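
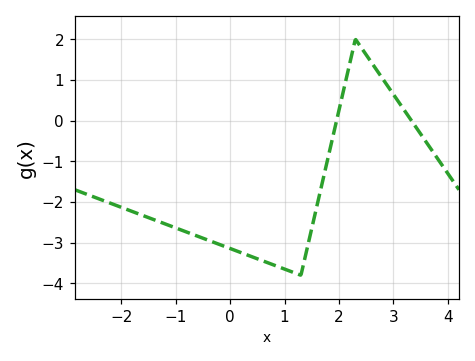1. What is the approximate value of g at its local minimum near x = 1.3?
-3.8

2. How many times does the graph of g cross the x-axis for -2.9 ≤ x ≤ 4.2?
2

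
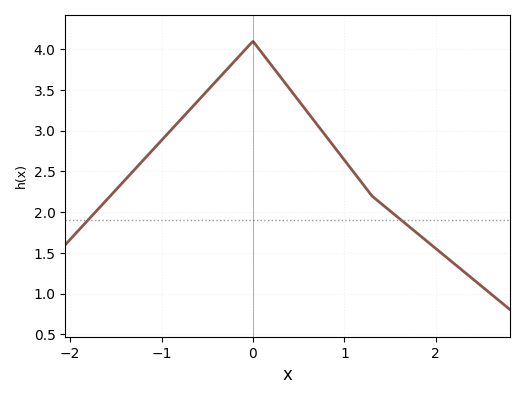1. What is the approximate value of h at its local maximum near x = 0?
4.1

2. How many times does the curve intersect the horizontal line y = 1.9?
2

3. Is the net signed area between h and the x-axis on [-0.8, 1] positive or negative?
positive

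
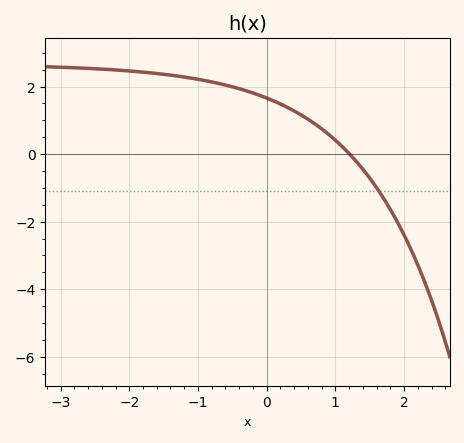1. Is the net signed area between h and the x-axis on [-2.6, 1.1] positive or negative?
positive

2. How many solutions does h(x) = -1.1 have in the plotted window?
1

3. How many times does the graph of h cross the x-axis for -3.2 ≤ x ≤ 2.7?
1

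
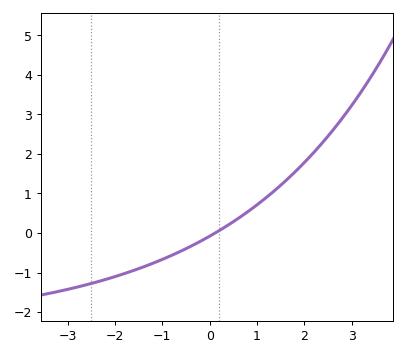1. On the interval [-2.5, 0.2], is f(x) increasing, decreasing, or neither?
increasing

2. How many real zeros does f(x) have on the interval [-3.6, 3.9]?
1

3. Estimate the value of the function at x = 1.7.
1.43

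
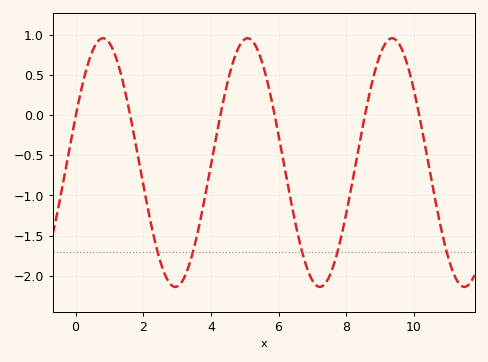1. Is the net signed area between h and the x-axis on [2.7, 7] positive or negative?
negative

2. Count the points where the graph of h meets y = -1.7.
5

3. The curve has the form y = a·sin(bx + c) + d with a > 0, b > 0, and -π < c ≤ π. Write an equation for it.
y = 1.55sin(1.5x + 0.38) - 0.59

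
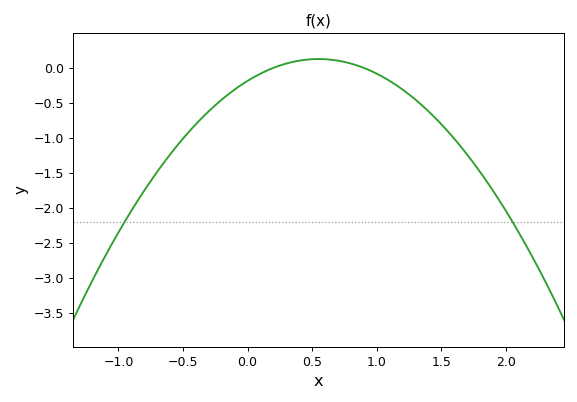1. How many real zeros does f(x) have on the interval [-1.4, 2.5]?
2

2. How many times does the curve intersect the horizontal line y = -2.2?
2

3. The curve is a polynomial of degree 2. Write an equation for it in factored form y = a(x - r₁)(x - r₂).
y = -1.03(x - 0.2)(x - 0.9)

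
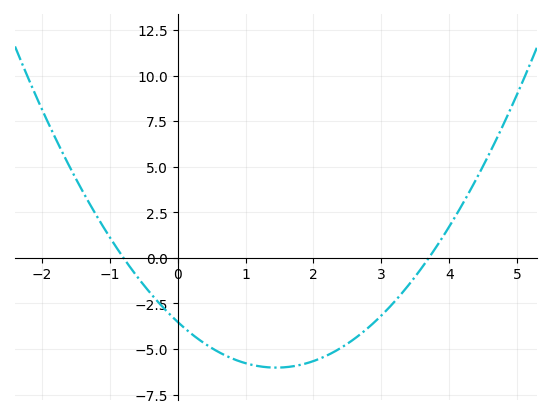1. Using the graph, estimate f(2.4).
-4.95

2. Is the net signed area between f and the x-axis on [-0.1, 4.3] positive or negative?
negative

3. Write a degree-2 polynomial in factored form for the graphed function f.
y = 1.19(x + 0.8)(x - 3.7)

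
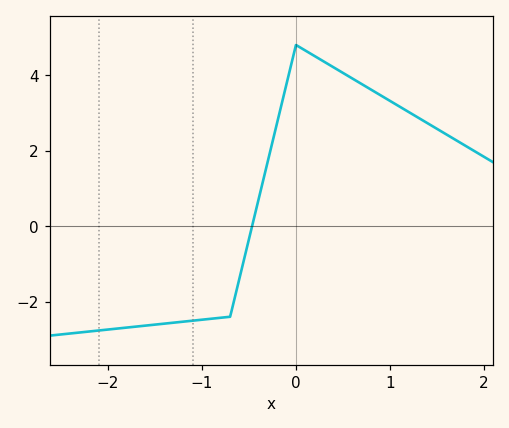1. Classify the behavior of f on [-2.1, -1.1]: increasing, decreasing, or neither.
increasing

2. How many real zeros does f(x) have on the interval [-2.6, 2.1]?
1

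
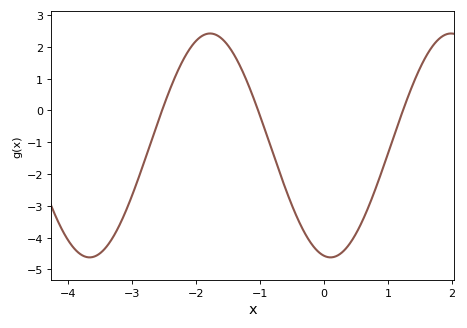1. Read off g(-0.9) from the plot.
-0.7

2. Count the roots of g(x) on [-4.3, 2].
3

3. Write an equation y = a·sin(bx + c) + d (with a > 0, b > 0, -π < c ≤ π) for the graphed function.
y = 3.52sin(1.7x - 1.7) - 1.1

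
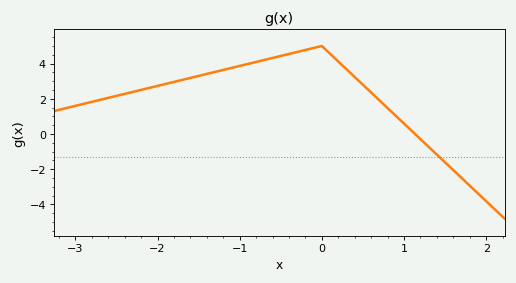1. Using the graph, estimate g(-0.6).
4.32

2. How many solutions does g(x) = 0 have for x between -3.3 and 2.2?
1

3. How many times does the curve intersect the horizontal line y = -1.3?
1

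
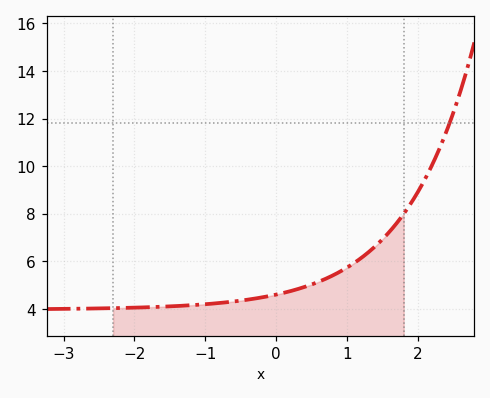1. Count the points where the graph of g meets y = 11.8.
1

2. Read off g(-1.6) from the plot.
4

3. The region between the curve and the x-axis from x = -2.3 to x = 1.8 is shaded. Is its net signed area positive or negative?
positive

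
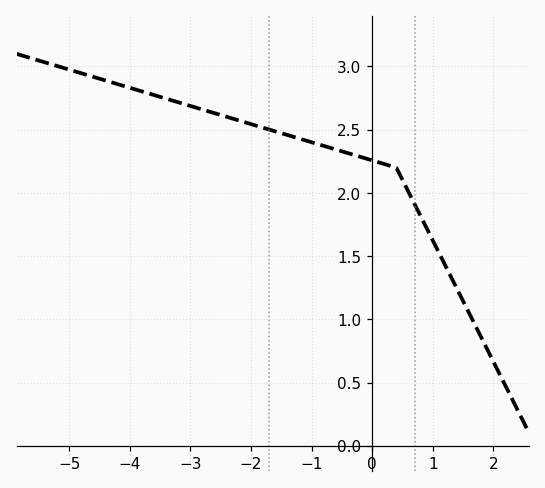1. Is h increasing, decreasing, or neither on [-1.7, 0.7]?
decreasing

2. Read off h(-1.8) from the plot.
2.52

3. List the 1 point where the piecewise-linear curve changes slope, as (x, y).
(0.4, 2.2)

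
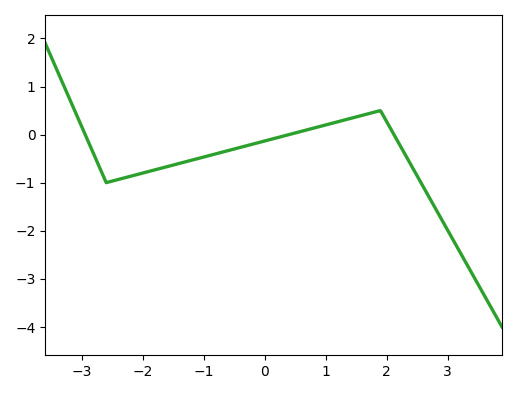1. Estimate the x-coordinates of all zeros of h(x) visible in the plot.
-2.9, 0.4, 2.1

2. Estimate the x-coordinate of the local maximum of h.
1.9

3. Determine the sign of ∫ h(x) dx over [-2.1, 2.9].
negative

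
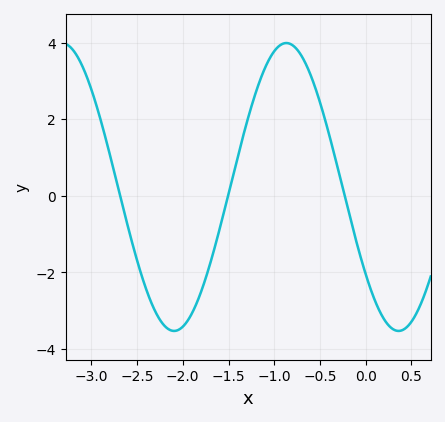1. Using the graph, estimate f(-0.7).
3.6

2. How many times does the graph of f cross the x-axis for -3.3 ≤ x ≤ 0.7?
3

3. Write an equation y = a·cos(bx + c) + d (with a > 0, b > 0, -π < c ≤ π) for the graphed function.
y = 3.76cos(2.6x + 2.2) + 0.23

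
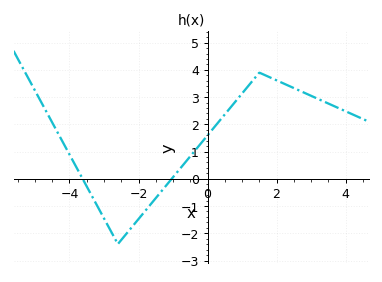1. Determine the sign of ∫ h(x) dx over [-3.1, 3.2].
positive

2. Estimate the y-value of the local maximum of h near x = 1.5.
3.9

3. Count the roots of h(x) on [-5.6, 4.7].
2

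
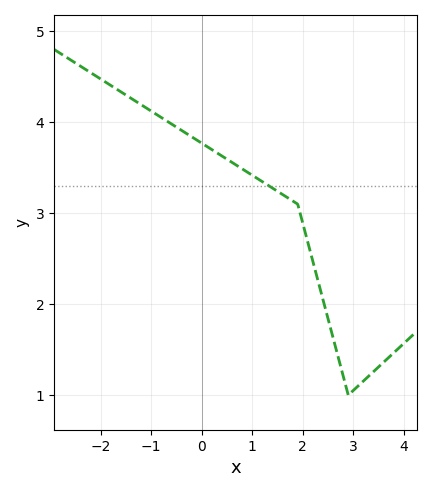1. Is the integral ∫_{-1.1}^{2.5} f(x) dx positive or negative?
positive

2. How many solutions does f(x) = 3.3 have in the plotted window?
1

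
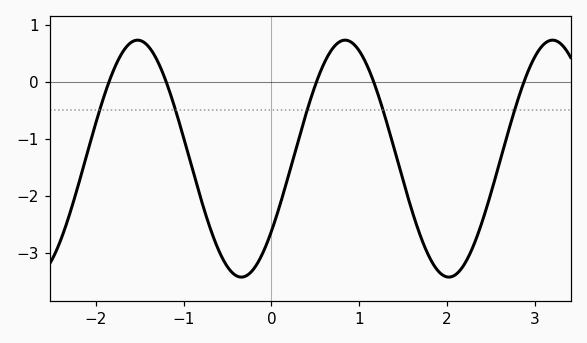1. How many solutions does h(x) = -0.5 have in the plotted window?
5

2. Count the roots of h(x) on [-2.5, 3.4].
5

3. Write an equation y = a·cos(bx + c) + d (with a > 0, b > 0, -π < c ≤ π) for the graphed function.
y = 2.08cos(2.66x - 2.23) - 1.35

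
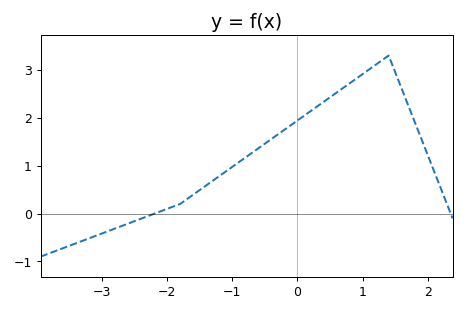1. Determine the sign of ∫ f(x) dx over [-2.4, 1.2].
positive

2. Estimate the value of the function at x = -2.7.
-0.3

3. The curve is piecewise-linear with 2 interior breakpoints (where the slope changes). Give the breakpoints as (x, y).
(-1.8, 0.2); (1.4, 3.3)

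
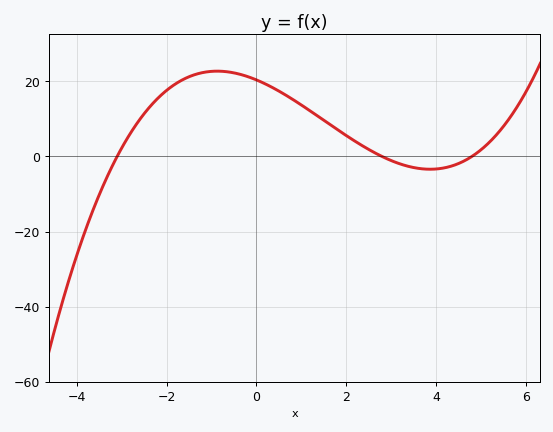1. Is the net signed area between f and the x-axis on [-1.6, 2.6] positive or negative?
positive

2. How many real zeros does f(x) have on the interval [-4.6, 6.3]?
3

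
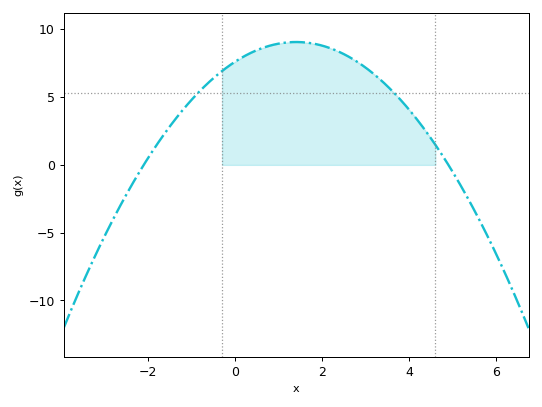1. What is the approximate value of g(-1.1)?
4.5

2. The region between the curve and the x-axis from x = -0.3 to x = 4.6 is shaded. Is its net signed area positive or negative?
positive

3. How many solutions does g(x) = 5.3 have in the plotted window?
2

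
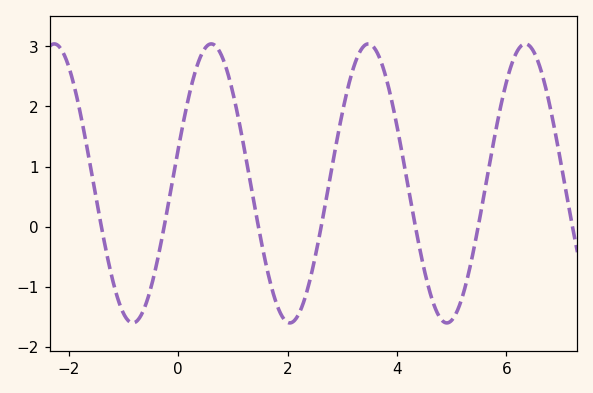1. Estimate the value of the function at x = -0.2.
0.267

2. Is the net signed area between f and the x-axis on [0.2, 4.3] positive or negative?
positive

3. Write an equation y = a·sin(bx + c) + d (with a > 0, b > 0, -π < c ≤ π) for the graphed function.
y = 2.32sin(2.19x + 0.242) + 0.72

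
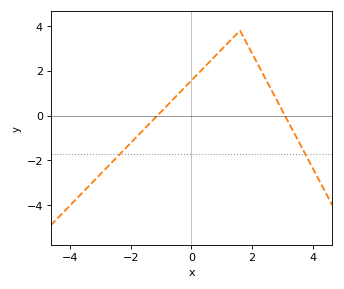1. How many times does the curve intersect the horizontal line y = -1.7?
2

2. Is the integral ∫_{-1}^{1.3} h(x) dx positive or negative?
positive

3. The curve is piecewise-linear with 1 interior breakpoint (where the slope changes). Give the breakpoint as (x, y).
(1.6, 3.8)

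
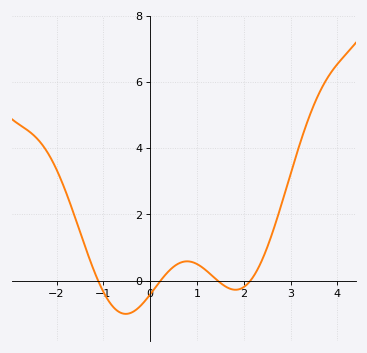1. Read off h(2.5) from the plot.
1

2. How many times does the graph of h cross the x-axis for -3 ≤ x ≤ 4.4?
4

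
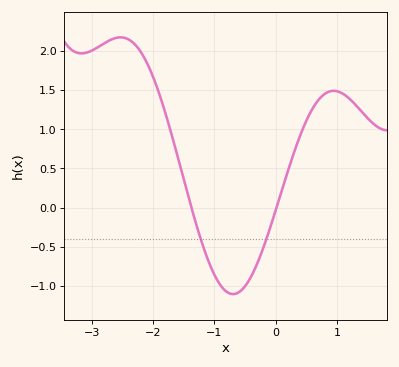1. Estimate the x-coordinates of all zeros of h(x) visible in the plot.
-1.4, 0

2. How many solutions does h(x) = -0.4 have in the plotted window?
2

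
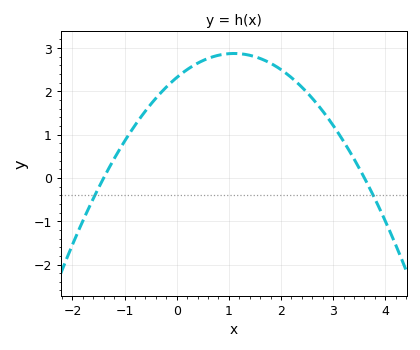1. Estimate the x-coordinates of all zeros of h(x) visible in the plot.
-1.4, 3.6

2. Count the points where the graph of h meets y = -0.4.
2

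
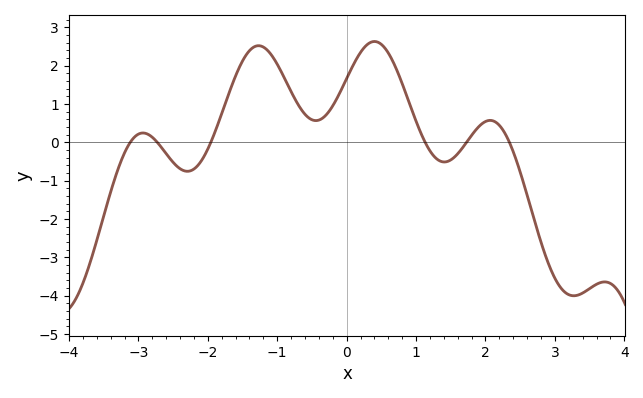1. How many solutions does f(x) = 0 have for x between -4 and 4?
6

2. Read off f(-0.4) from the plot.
0.6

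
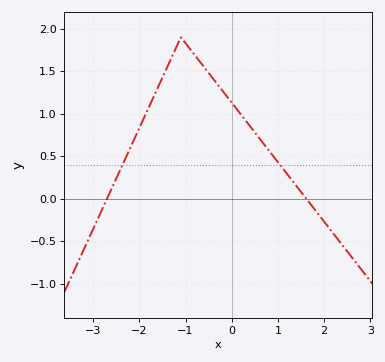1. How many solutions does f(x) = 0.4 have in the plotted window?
2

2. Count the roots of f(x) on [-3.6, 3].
2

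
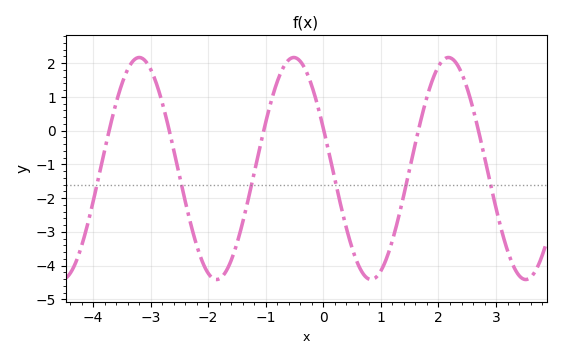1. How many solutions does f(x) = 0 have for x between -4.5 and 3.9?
6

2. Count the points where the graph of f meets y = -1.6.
6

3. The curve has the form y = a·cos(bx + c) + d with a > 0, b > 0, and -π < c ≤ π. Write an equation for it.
y = 3.29cos(2.3x + 1.2) - 1.12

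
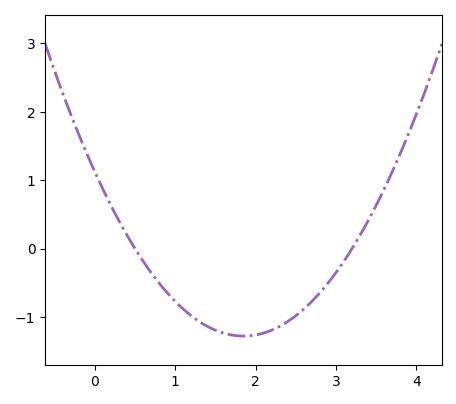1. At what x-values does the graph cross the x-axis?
0.5, 3.2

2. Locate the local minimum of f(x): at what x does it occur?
1.8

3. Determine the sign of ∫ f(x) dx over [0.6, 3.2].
negative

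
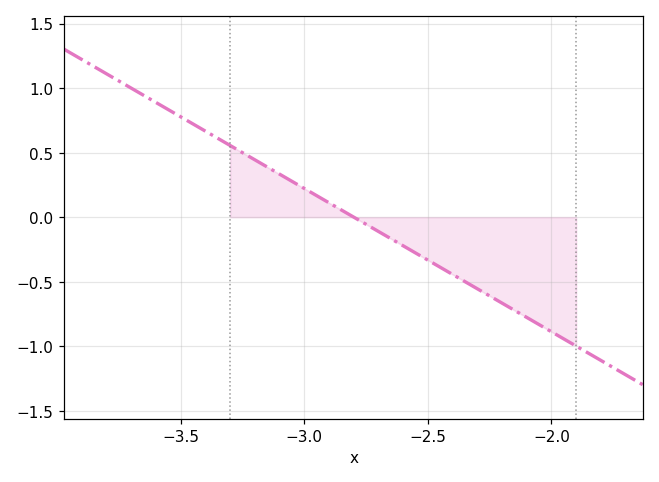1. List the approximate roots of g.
-2.8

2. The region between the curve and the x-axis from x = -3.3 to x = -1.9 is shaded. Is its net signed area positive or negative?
negative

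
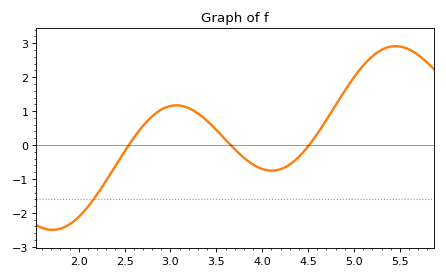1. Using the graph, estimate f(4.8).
1.17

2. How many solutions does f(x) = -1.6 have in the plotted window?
1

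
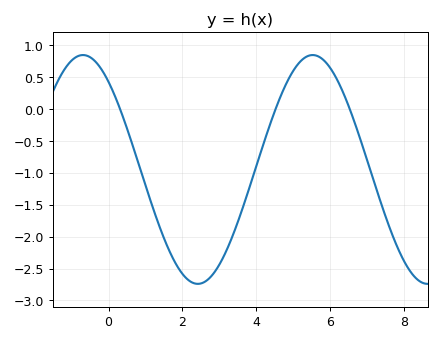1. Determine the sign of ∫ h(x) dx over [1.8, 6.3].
negative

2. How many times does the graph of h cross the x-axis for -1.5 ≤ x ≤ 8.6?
3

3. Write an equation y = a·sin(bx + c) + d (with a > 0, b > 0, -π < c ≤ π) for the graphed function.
y = 1.79sin(1x + 2.3) - 0.95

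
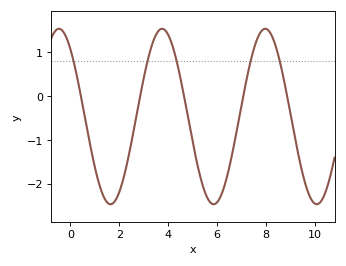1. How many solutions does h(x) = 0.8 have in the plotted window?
5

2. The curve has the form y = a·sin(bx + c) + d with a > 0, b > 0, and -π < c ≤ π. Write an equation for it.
y = 2sin(1.49x + 2.26) - 0.47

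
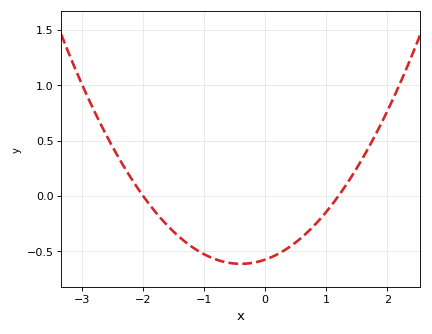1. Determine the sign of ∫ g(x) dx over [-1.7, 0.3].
negative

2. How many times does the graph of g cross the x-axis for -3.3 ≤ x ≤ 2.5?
2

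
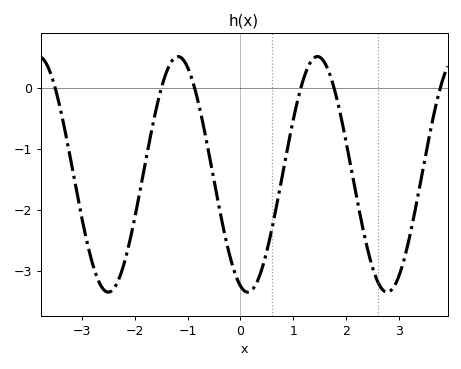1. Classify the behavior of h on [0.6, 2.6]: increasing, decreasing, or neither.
neither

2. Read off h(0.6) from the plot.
-2.3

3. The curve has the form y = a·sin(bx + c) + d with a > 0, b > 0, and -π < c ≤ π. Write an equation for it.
y = 1.93sin(2.4x - 1.9) - 1.41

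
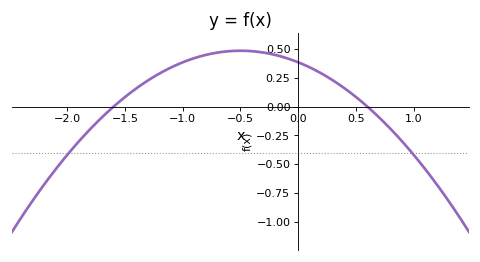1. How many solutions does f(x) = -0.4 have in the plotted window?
2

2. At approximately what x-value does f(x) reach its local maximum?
-0.5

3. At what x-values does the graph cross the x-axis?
-1.6, 0.6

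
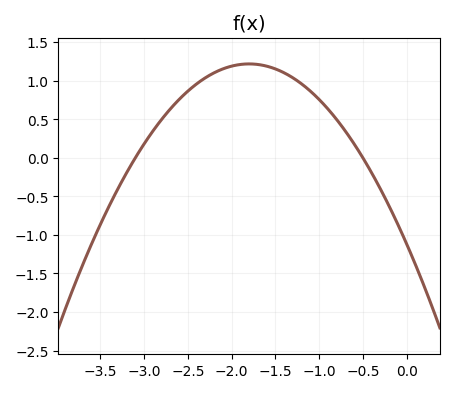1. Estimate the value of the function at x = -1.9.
1.2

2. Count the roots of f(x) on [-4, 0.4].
2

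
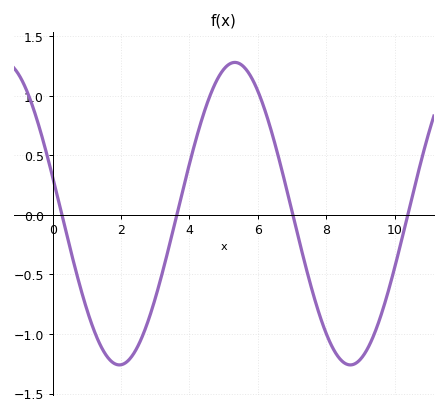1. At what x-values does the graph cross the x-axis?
0.2, 3.6, 7, 10.4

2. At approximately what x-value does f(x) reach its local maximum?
5.4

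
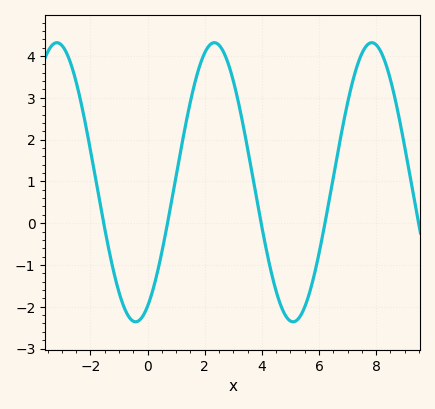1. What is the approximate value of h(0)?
-2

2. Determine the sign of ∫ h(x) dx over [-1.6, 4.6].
positive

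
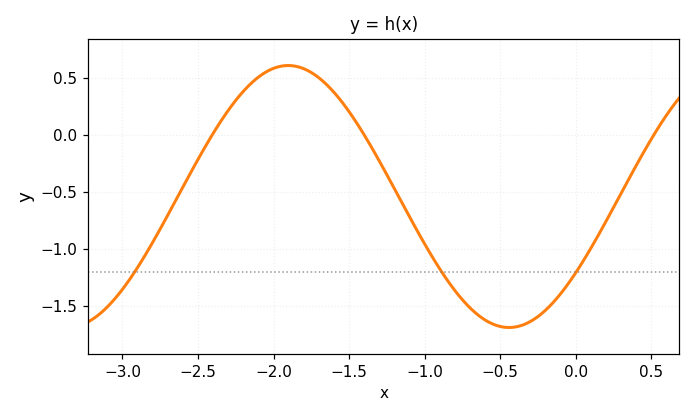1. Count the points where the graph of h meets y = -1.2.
3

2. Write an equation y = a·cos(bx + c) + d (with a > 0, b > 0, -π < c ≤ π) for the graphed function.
y = 1.15cos(2.15x - 2.19) - 0.54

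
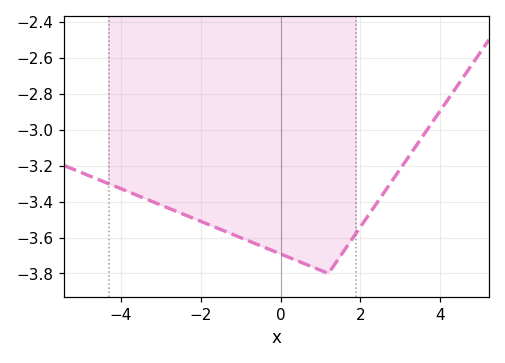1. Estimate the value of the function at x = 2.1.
-3.5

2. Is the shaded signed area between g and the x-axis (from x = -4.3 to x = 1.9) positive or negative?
negative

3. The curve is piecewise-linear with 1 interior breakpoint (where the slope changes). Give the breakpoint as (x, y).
(1.2, -3.8)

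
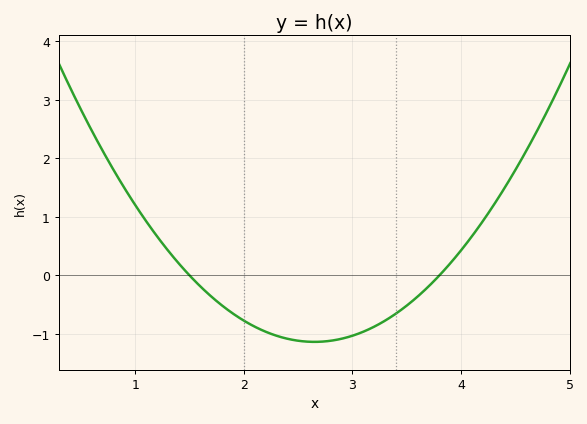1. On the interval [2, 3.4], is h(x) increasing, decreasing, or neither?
neither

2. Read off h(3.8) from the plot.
0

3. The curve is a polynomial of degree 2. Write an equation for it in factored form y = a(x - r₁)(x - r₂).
y = 0.86(x - 1.5)(x - 3.8)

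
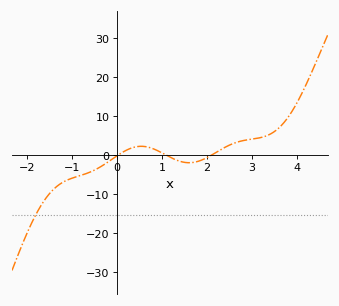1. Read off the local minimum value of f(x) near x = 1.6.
-2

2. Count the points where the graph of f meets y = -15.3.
1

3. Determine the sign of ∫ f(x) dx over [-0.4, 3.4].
positive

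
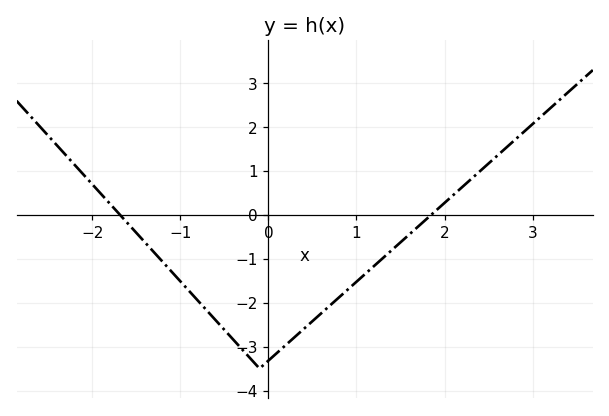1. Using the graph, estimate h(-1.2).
-1.07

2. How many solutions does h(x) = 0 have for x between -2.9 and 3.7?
2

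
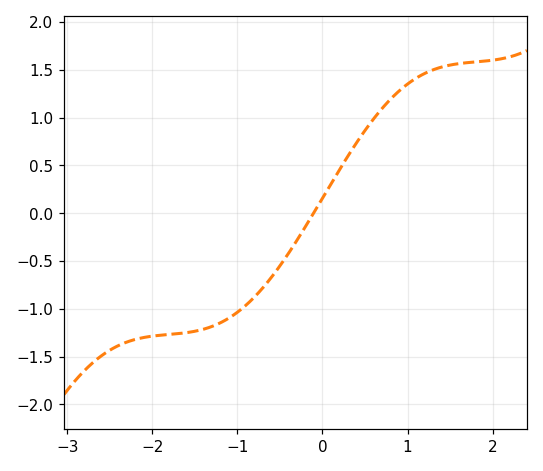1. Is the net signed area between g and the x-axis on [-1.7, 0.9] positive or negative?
negative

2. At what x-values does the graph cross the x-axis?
-0.1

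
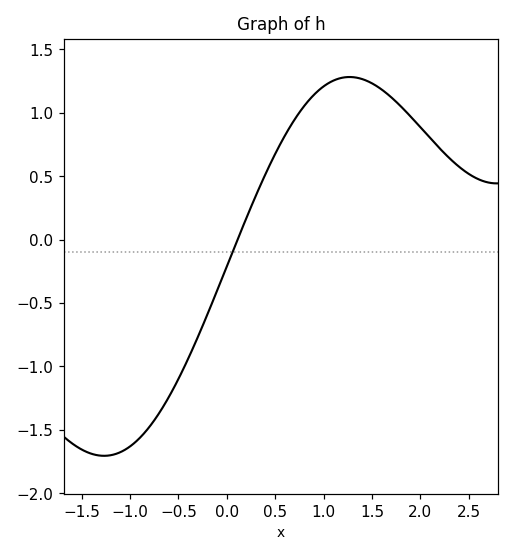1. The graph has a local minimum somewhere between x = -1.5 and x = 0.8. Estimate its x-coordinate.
-1.27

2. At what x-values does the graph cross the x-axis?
0.111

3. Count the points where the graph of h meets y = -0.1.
1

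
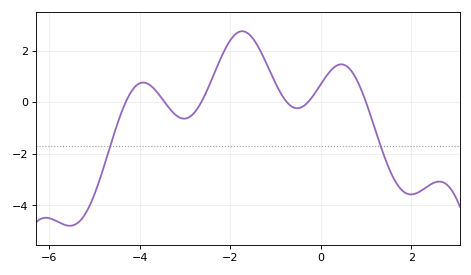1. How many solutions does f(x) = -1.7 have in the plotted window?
2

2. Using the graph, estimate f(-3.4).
-0.2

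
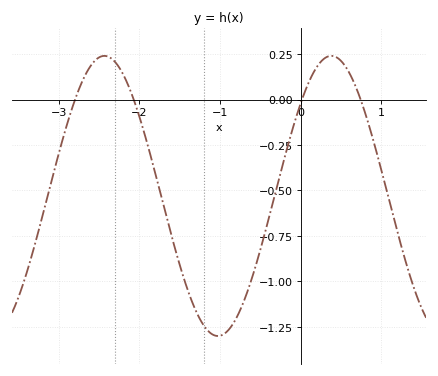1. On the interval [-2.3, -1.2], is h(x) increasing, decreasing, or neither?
decreasing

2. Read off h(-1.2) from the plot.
-1.24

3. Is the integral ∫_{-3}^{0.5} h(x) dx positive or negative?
negative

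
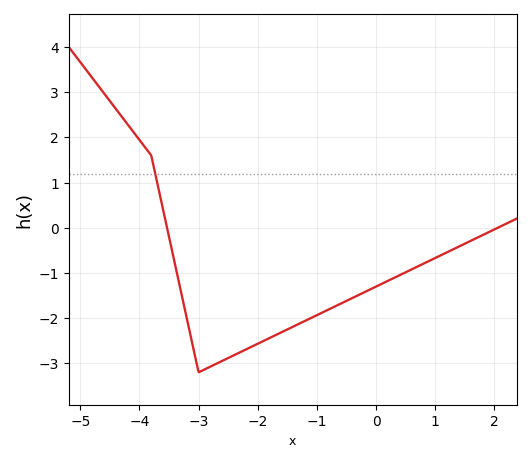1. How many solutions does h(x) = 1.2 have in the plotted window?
1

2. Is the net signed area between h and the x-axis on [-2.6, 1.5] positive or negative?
negative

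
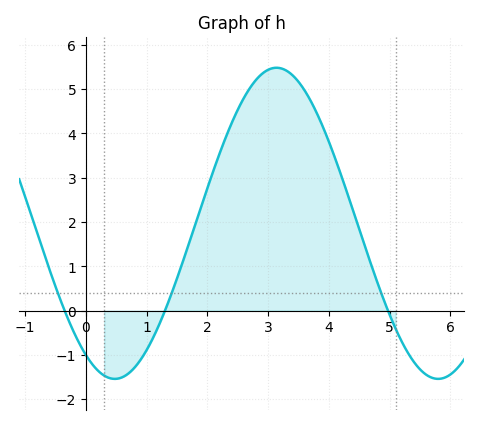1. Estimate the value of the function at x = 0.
-1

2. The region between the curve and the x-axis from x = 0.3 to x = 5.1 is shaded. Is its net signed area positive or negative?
positive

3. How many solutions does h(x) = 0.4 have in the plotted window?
3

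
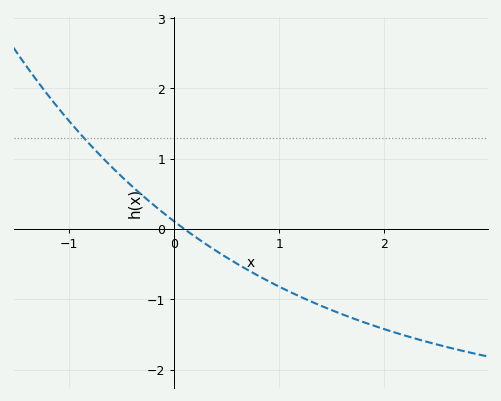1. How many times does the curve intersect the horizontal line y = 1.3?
1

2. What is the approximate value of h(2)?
-1.42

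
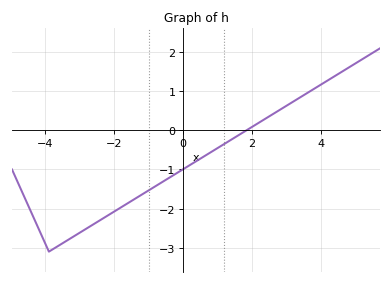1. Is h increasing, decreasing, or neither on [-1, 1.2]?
increasing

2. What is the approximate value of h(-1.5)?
-1.8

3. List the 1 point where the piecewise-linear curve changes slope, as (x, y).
(-3.9, -3.1)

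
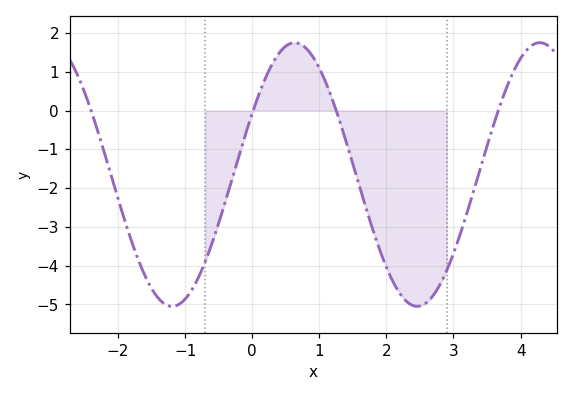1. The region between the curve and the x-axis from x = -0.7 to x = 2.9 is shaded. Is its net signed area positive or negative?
negative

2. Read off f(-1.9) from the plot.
-2.8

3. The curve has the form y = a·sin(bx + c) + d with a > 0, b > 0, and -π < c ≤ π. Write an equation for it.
y = 3.4sin(1.7x + 0.48) - 1.65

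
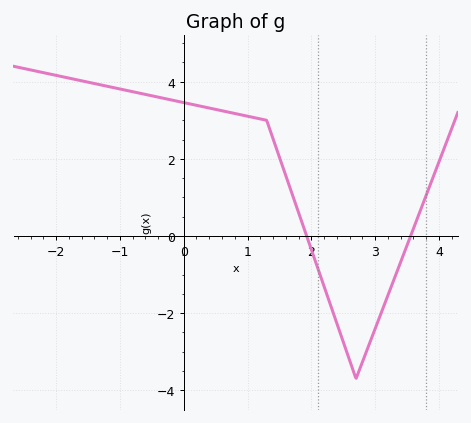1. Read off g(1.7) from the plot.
1.09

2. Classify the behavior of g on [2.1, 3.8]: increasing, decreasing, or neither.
neither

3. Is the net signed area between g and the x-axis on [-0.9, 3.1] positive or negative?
positive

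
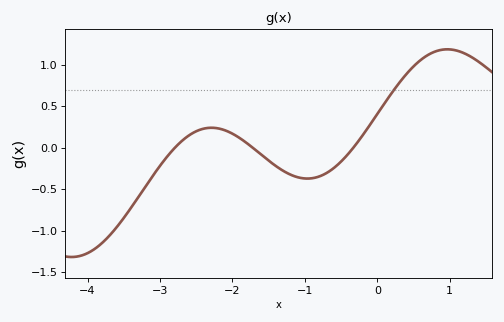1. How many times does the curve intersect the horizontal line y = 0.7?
1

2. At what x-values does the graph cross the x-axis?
-2.8, -1.7, -0.3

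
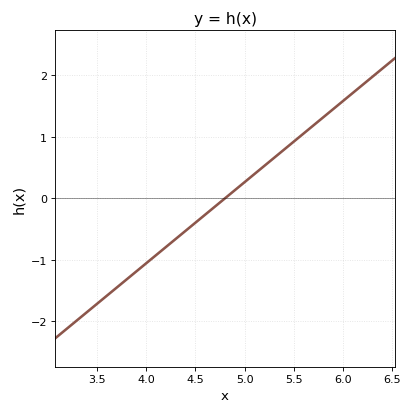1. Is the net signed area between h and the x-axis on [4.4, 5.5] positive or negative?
positive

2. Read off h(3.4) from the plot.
-1.8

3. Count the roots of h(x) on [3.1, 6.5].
1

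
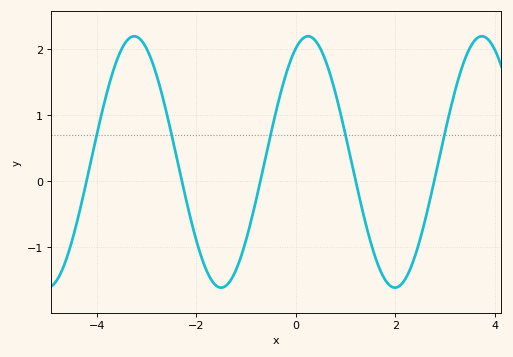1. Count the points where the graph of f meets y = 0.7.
5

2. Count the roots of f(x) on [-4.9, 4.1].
5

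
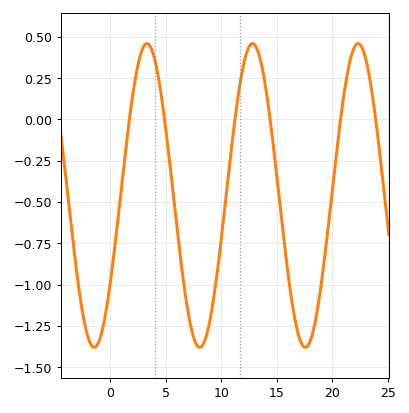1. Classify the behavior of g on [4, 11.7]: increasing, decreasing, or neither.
neither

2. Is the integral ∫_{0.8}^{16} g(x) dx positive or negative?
negative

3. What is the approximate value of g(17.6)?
-1.38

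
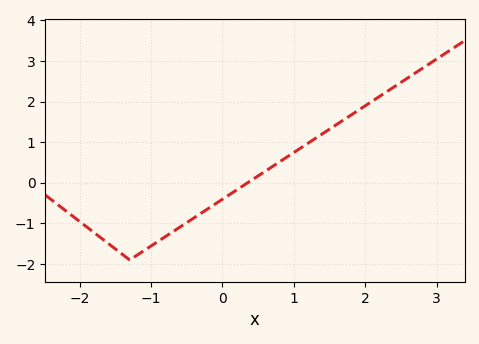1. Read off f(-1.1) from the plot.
-1.67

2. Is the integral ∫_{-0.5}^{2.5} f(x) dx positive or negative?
positive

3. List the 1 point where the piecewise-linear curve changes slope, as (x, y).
(-1.3, -1.9)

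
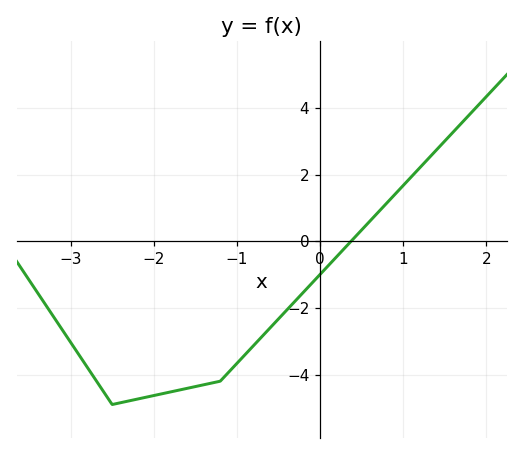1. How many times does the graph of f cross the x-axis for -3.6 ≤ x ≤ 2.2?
1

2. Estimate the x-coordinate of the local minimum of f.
-2.5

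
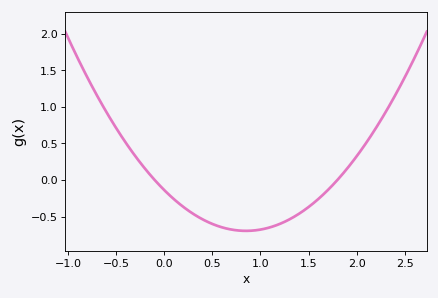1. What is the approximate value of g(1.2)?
-0.6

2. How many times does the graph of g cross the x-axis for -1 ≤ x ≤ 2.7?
2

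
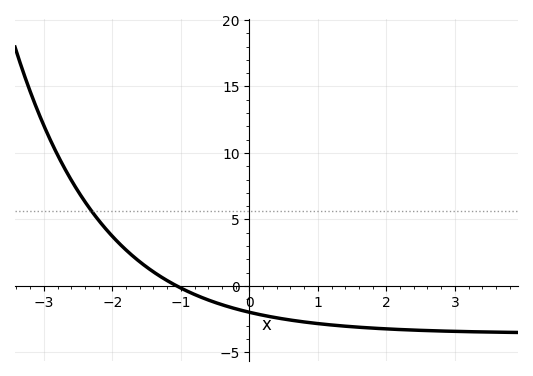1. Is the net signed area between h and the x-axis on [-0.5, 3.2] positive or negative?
negative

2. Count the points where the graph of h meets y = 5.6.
1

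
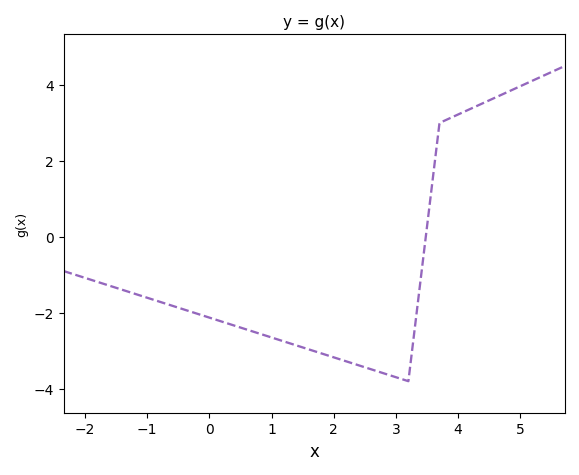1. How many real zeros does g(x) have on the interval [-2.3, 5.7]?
1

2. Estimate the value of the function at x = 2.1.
-3.22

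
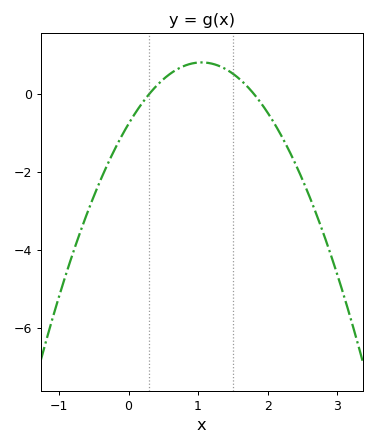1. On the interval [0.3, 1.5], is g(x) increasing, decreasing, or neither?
neither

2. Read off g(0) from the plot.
-0.8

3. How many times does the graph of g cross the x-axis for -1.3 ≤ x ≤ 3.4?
2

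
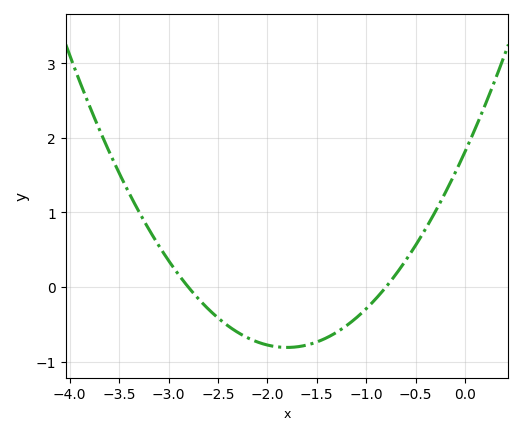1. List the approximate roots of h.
-2.8, -0.8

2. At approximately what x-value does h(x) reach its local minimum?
-1.8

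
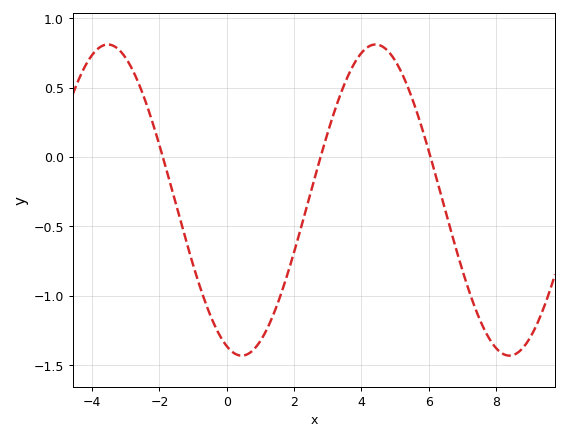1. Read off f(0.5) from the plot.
-1.43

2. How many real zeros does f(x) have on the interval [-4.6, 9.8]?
3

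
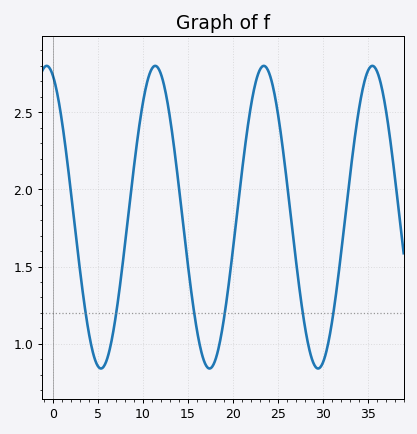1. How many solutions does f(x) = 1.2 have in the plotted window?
6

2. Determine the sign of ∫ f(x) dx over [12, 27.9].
positive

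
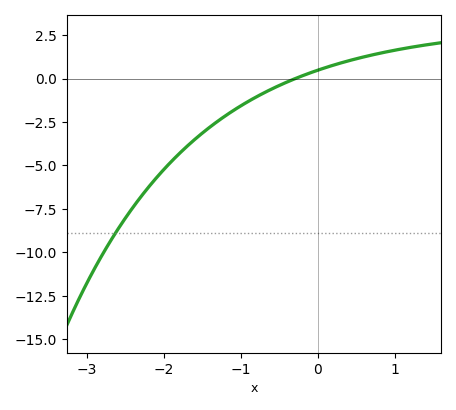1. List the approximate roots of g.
-0.291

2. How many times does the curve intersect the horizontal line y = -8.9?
1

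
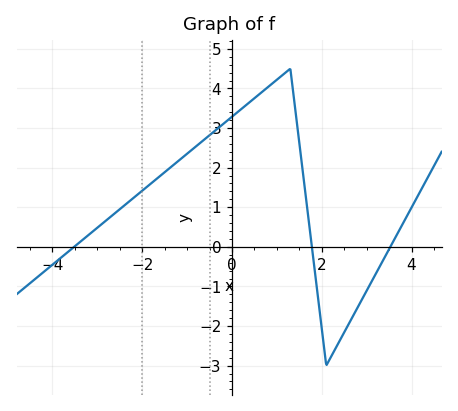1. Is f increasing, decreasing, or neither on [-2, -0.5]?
increasing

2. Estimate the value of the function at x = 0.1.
3.4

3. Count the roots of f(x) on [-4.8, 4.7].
3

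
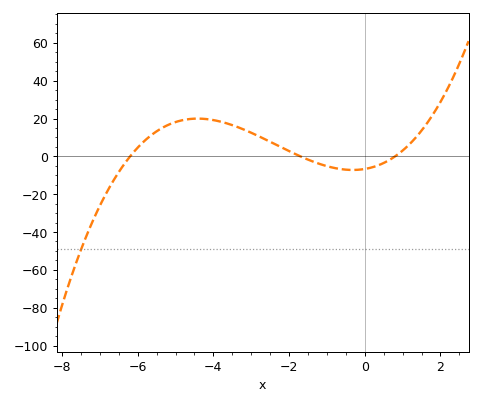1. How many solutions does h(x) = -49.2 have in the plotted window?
1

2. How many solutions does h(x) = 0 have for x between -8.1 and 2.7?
3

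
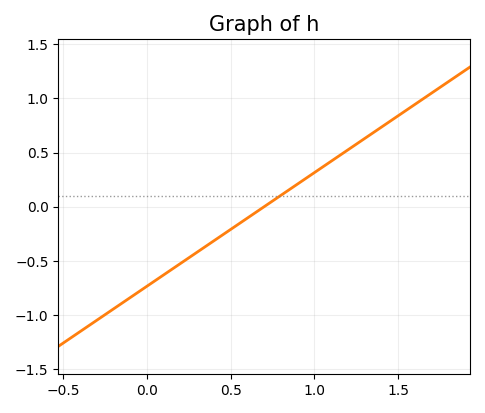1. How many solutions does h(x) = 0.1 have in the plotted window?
1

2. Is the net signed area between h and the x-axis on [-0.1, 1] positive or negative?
negative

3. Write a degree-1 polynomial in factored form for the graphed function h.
y = 1.05(x - 0.7)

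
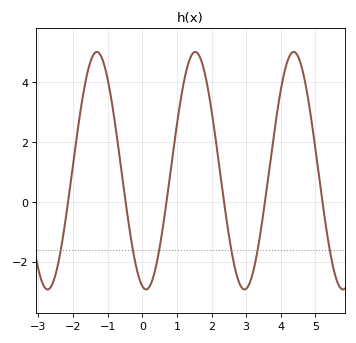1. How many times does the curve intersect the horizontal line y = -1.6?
6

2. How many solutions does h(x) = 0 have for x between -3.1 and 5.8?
6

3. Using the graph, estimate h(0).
-2.81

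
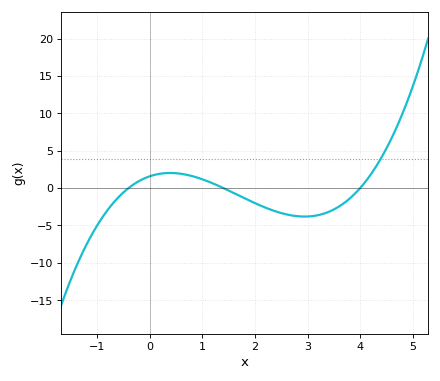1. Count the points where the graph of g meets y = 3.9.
1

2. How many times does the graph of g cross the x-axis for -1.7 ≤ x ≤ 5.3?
3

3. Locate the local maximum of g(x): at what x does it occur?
0.4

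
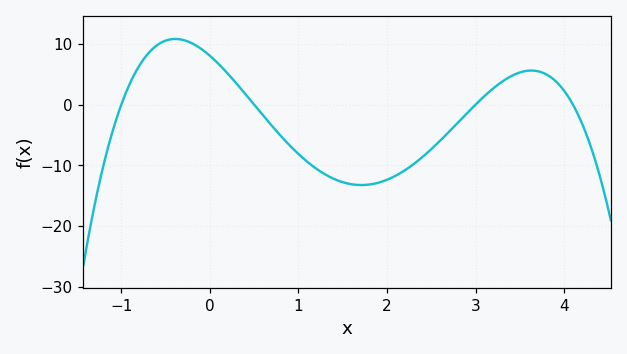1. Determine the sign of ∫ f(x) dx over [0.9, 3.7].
negative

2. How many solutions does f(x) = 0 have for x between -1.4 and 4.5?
4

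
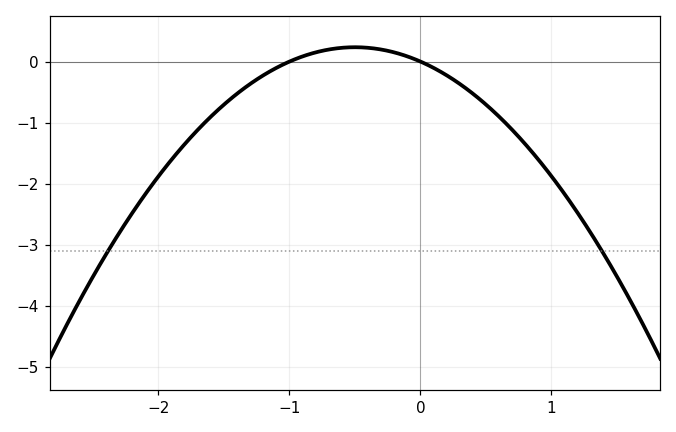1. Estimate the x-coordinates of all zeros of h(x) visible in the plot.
-1, 0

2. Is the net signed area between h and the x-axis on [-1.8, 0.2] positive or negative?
negative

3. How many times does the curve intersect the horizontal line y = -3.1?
2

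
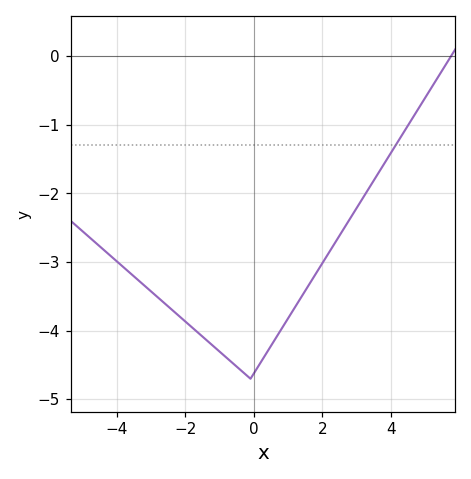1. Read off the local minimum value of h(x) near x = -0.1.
-4.7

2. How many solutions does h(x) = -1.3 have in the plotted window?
1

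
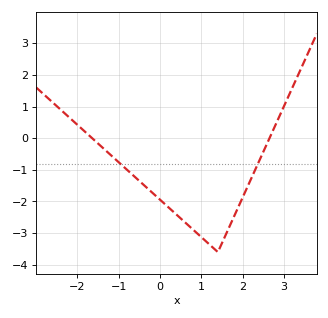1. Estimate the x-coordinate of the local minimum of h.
1.4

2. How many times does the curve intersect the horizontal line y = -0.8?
2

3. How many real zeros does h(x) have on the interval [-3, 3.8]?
2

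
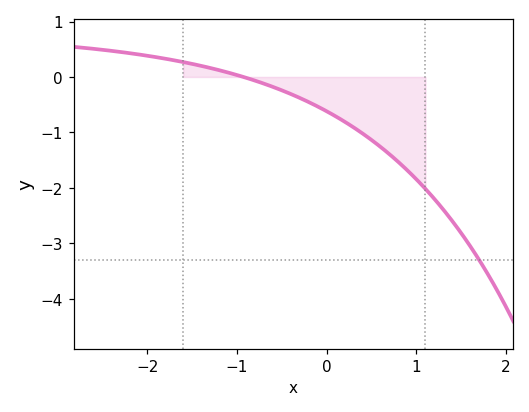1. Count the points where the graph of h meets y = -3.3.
1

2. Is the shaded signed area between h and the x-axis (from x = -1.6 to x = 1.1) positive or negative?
negative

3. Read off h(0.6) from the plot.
-1.3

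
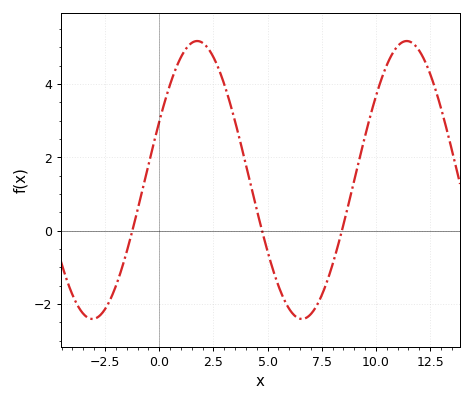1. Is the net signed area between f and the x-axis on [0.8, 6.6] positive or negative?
positive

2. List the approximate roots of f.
-1.24, 4.74, 8.43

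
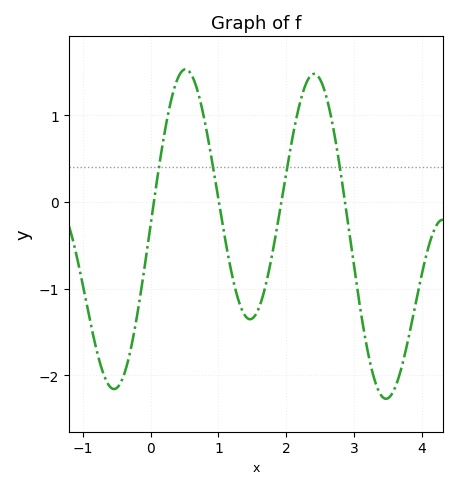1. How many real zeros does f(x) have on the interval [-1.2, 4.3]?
4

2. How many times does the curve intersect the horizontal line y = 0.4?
4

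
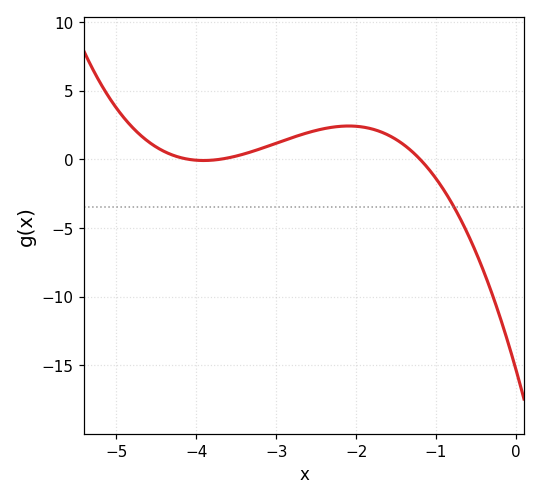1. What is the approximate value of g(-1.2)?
0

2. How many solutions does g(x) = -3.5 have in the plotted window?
1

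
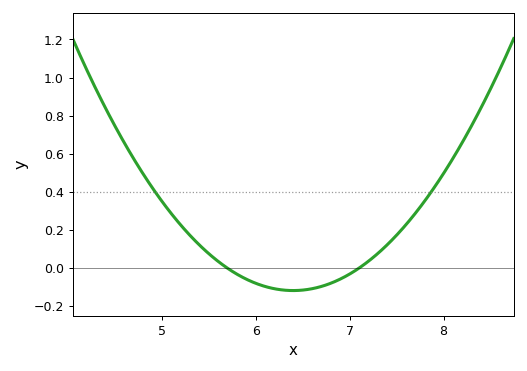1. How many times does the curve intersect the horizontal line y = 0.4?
2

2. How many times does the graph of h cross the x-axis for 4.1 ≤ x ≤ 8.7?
2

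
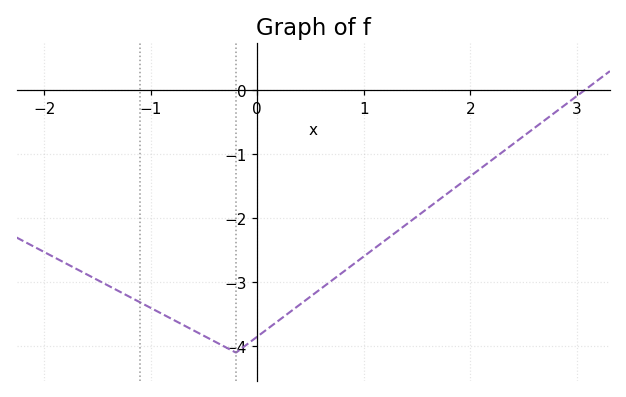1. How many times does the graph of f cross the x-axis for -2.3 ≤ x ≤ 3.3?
1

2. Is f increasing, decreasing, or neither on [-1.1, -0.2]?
decreasing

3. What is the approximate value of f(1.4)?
-2.1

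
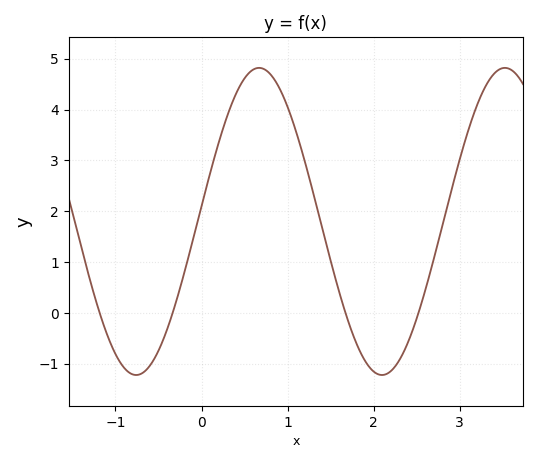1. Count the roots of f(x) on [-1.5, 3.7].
4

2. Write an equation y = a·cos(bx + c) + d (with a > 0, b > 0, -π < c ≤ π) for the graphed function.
y = 3.02cos(2.2x - 1.47) + 1.8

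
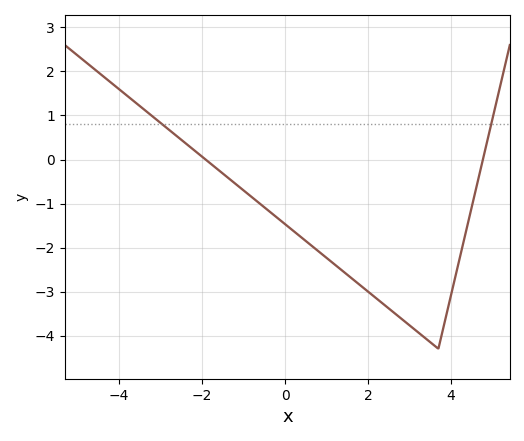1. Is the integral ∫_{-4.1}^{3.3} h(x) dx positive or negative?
negative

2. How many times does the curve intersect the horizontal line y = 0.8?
2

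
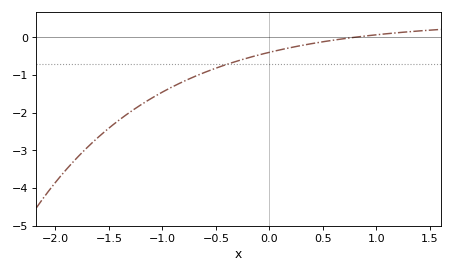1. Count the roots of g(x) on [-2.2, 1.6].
1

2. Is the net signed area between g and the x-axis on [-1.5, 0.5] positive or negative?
negative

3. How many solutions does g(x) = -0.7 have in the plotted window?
1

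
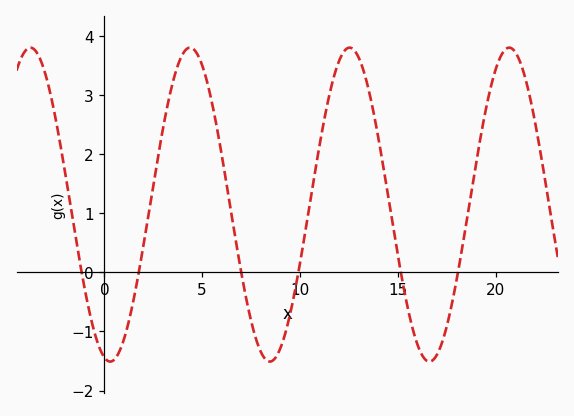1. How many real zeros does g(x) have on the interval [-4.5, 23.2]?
6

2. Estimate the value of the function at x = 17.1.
-1.33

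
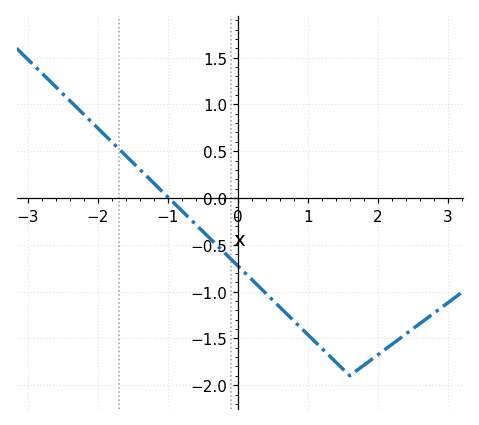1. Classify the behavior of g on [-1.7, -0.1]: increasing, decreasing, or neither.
decreasing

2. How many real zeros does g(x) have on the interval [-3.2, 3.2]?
1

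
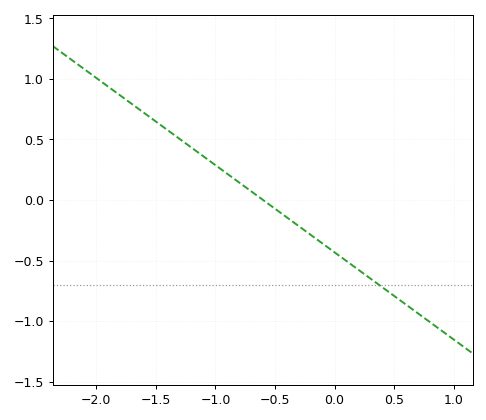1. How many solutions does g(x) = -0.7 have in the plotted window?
1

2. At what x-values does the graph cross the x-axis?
-0.6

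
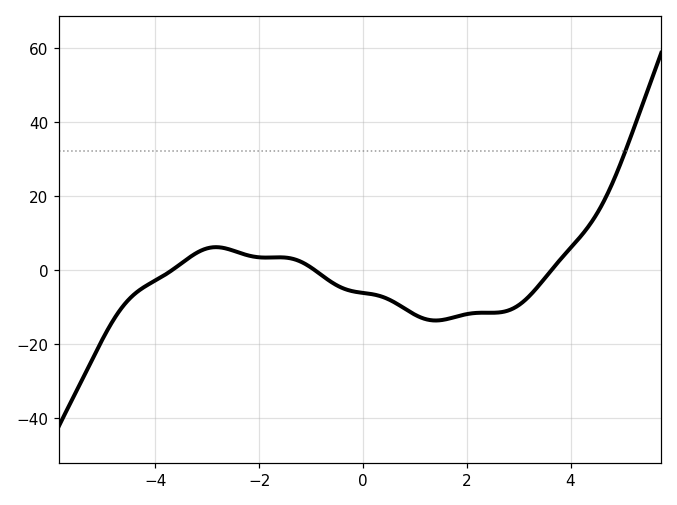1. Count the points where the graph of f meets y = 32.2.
1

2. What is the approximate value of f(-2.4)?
4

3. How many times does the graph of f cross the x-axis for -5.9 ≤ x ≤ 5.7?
3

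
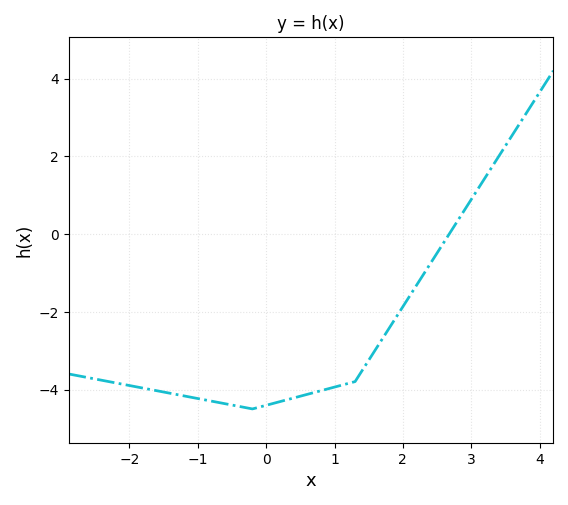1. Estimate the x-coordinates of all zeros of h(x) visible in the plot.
2.68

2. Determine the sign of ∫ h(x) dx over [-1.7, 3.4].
negative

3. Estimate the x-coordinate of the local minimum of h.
-0.202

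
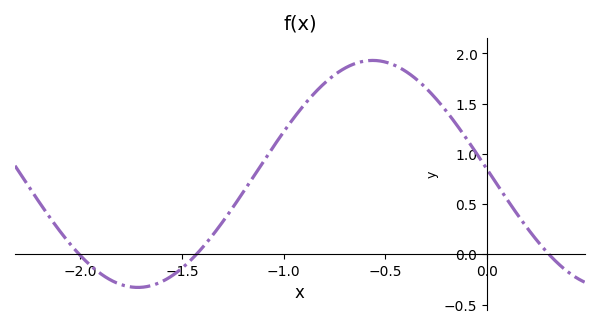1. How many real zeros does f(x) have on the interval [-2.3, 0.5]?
3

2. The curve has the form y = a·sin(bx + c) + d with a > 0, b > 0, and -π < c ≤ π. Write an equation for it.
y = 1.13sin(2.72x + 3.1) + 0.8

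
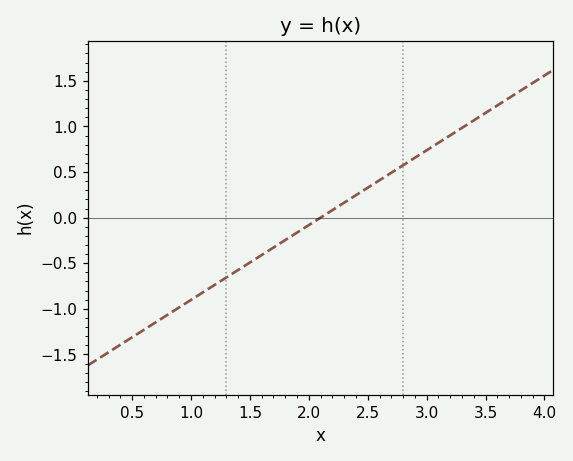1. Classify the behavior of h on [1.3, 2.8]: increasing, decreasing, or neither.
increasing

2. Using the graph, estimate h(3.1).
0.8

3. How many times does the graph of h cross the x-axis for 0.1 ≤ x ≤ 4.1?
1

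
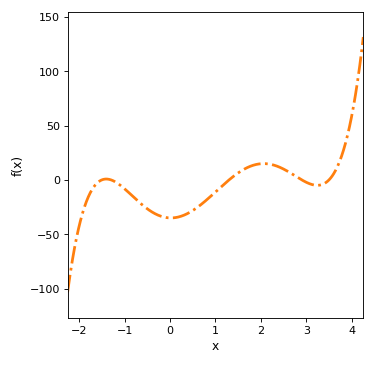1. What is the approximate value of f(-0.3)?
-31.8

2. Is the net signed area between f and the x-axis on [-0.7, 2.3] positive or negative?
negative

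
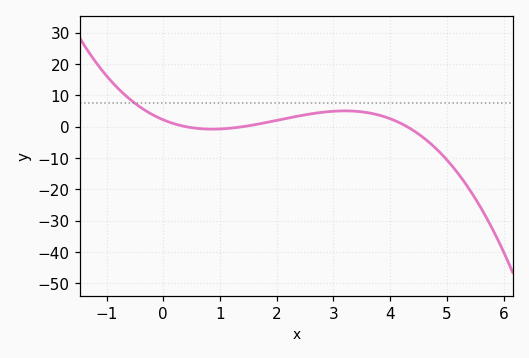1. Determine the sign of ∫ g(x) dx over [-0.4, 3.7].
positive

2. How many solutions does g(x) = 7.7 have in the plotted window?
1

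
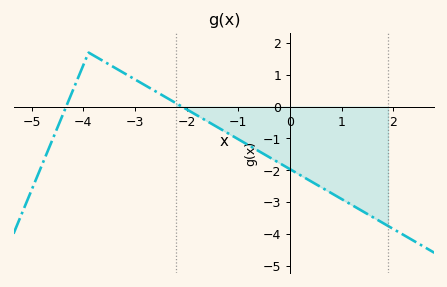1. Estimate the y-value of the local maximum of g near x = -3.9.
1.7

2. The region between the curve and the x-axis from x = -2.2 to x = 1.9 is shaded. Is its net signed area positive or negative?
negative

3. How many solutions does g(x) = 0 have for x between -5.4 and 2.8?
2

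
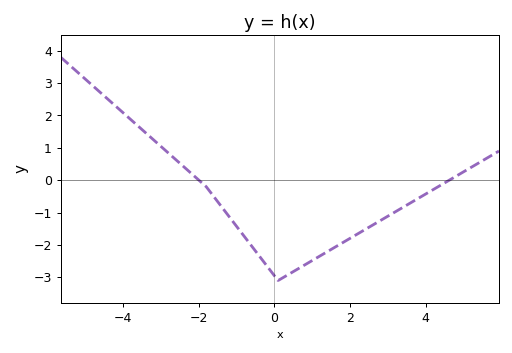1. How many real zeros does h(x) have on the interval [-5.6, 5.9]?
2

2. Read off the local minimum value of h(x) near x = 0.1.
-3.1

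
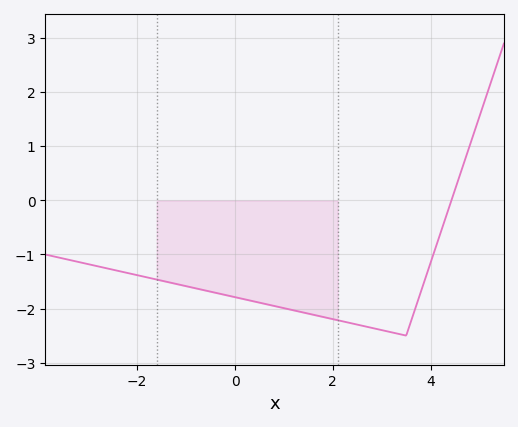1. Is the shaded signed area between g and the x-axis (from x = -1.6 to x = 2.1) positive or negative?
negative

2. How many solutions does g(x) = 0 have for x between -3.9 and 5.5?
1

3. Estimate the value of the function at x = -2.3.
-1.3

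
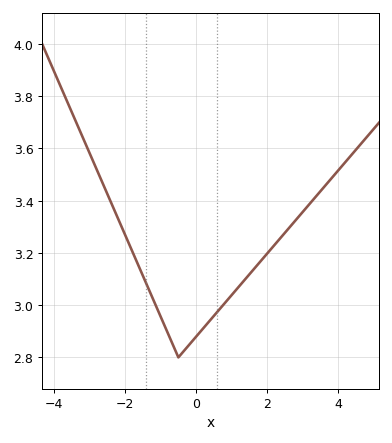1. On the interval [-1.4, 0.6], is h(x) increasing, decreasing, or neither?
neither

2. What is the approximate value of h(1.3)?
3.09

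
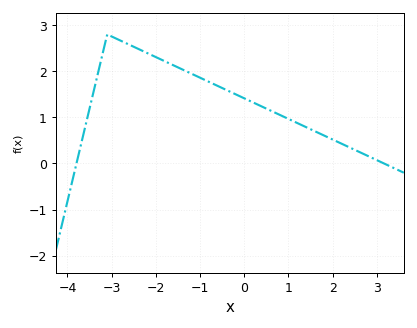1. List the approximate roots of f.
-3.8, 3.2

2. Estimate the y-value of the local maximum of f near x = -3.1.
2.8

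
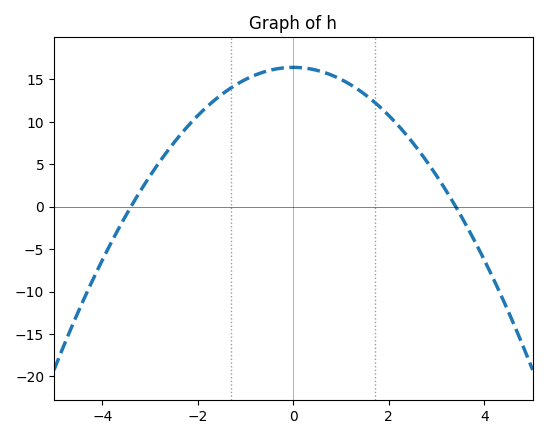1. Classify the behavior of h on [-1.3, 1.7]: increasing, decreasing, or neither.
neither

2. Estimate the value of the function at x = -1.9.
11.3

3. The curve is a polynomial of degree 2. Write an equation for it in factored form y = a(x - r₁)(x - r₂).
y = -1.42(x + 3.4)(x - 3.4)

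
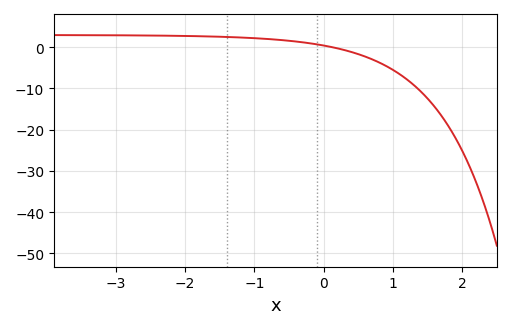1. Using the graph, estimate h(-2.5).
3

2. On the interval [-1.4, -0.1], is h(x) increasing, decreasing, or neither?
decreasing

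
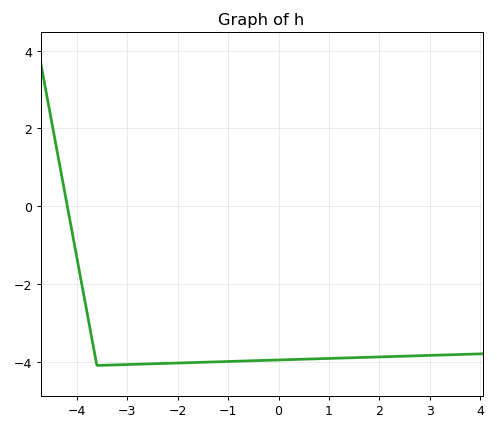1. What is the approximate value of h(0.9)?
-4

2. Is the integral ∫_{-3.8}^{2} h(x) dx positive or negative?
negative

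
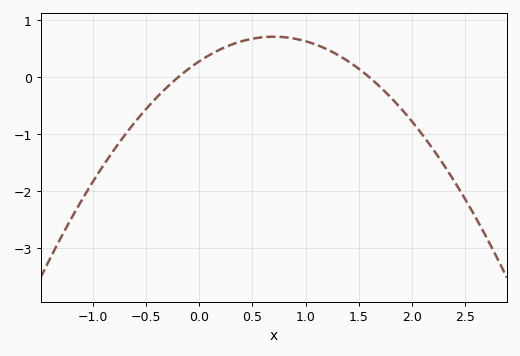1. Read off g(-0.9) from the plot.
-1.5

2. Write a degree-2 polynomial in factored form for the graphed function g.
y = -0.88(x + 0.2)(x - 1.6)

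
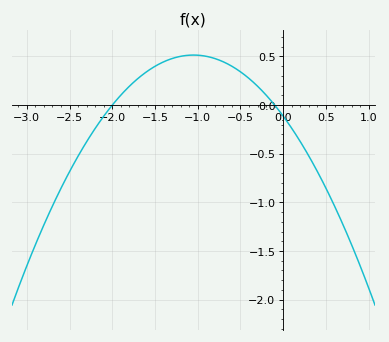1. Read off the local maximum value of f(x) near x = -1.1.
0.5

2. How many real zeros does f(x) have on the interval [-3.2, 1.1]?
2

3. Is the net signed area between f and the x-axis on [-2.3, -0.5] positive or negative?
positive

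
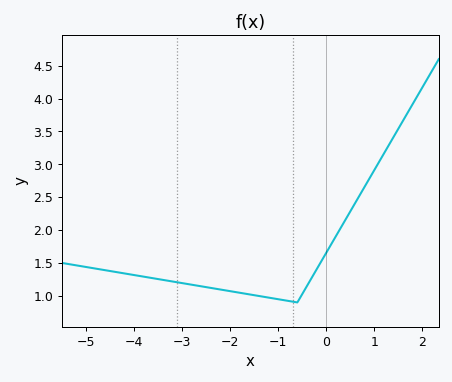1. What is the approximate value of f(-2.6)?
1.15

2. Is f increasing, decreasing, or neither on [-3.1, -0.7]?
decreasing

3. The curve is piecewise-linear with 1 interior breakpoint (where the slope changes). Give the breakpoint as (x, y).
(-0.6, 0.9)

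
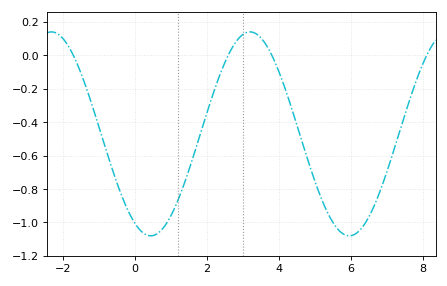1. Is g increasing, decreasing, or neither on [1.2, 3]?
increasing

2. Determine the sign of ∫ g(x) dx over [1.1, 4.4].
negative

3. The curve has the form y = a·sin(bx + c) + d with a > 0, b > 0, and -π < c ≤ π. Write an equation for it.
y = 0.61sin(1.1x - 2.1) - 0.47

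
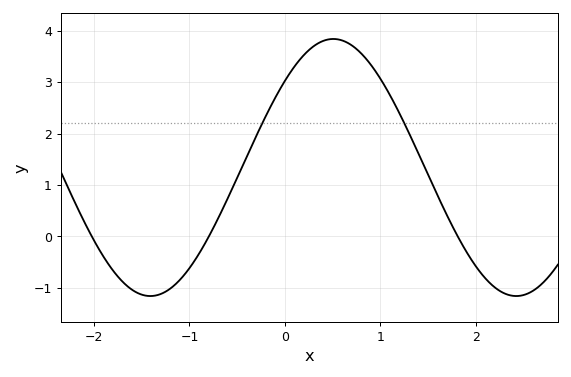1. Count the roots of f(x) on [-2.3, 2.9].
3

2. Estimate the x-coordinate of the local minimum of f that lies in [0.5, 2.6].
2.42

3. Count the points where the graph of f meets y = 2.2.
2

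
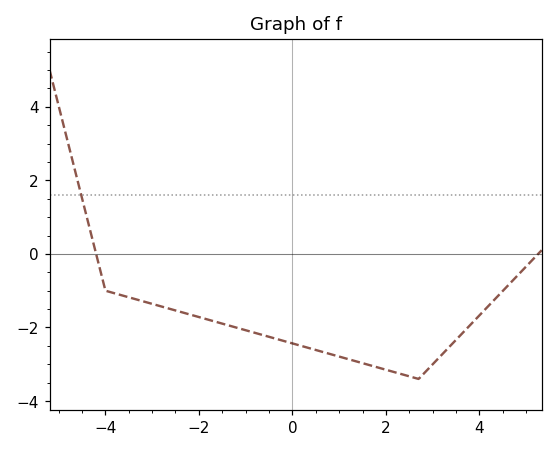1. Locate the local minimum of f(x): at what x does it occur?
2.7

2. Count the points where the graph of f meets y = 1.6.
1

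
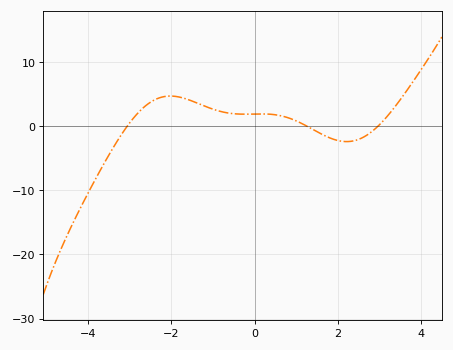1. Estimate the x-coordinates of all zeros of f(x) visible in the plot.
-3, 1.2, 3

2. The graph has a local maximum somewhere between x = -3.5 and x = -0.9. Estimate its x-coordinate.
-2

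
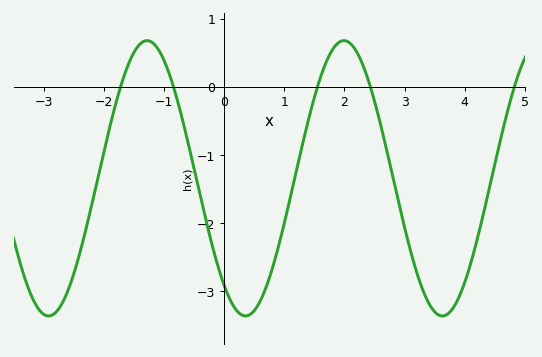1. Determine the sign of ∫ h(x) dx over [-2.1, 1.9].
negative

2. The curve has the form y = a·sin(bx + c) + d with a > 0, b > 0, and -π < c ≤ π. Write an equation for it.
y = 2.02sin(1.92x - 2.25) - 1.34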